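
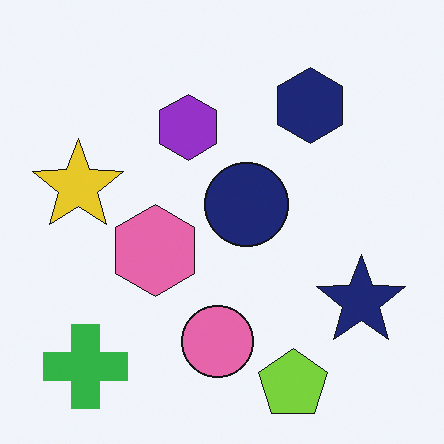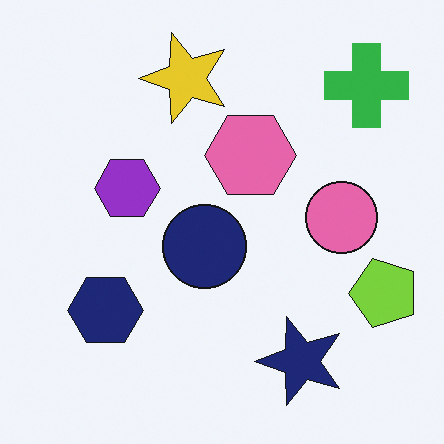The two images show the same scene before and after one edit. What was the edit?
It was transposed (reflected across the top-left ↔ bottom-right diagonal).

Shapes have swapped their row and column positions — what was in the top-right is now in the bottom-left — a diagonal reflection.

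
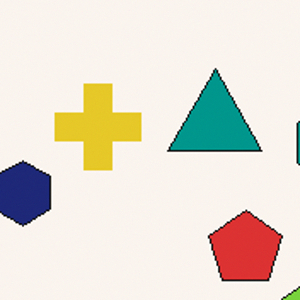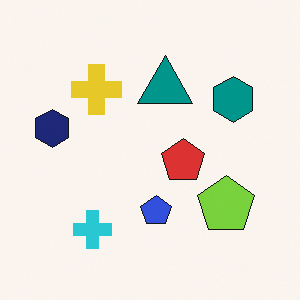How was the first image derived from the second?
The transformation is: cropped tightly and scaled back up.

The visible shapes are larger and the field of view is narrower; shapes near the original edges may be partly or wholly outside the frame — a crop-and-rescale.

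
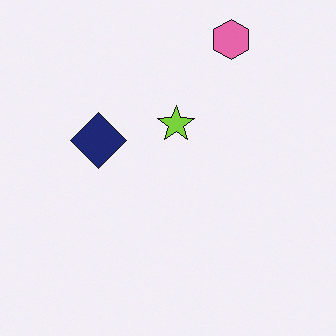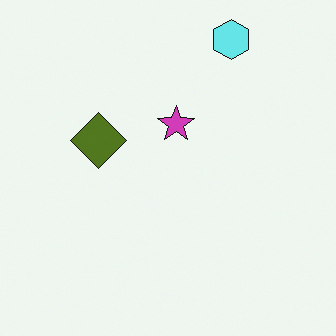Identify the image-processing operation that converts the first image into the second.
This is the original image hue-shifted by a large amount.

Every shape's color has rotated by the same amount around the hue wheel — a uniform hue shift.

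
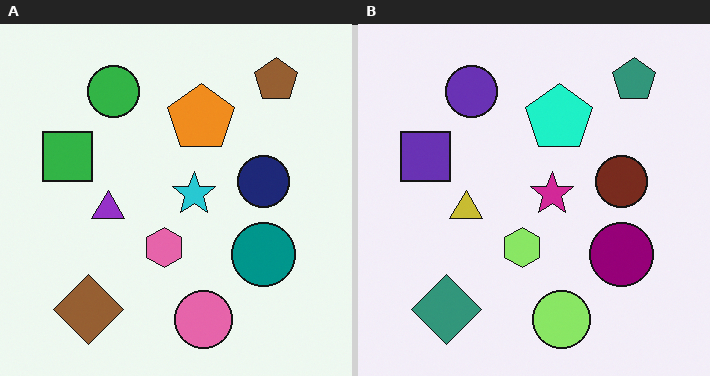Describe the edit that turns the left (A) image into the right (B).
The right (B) image is the left (A) hue-shifted noticeably.

Every shape's color has rotated by the same amount around the hue wheel — a uniform hue shift.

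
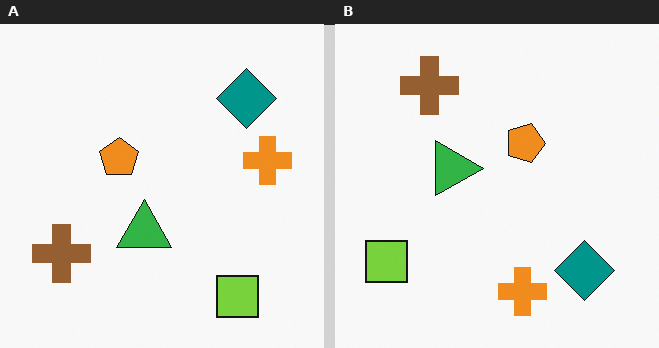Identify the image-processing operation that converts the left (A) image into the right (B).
The image was rotated 90° clockwise.

The lime square sits in the bottom-right of the left (A) image and the bottom-left of the right (B) — consistent with a whole-image 90° clockwise rotation.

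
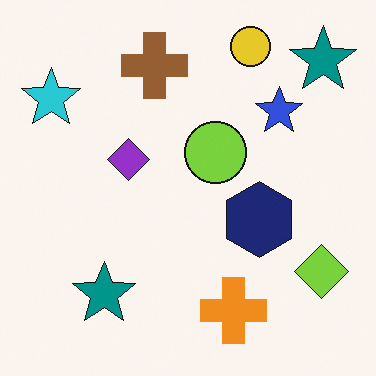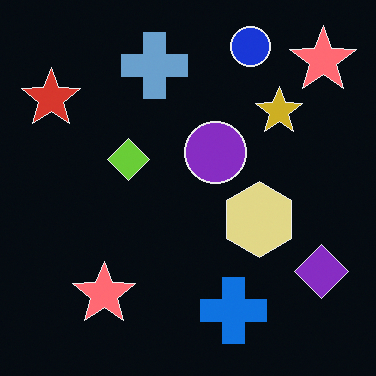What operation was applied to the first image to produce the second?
The second image is the first color-inverted (negative).

The light background has become dark and every shape's color is its complement — a photographic negative.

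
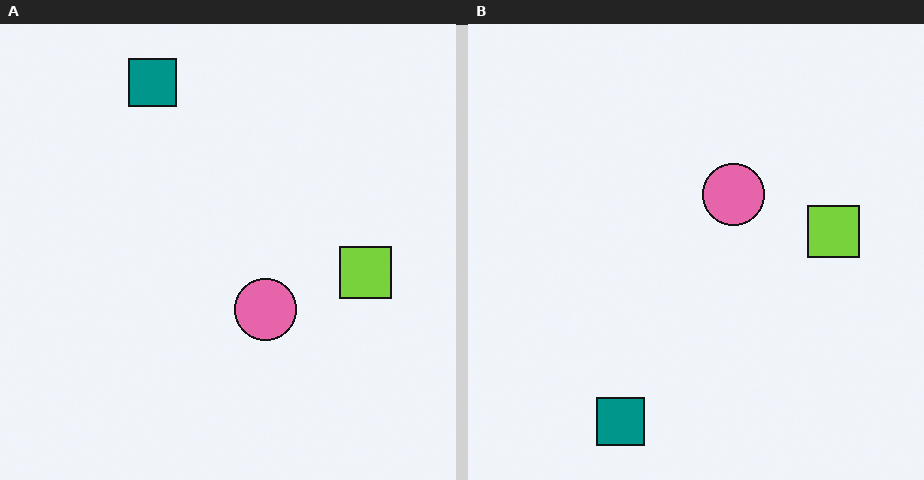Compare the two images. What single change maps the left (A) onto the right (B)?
The right (B) image is the left (A) flipped vertically (top ↔ bottom).

The teal square is in the top of the left (A) image and the bottom of the right (B) — shapes on opposite sides of the horizontal midline have swapped in a mirror flip.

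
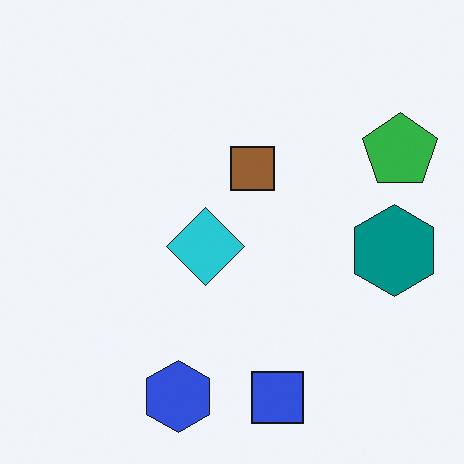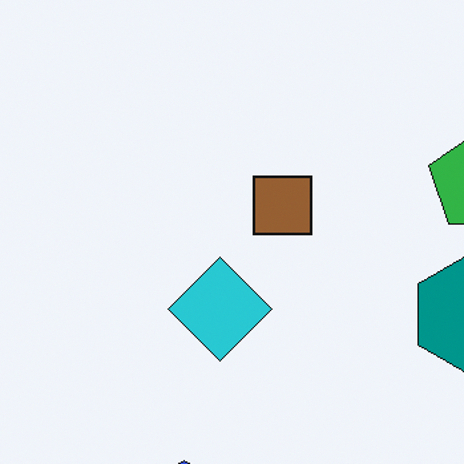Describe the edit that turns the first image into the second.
The image was cropped slightly and scaled back up.

The visible shapes are larger and the field of view is narrower; shapes near the original edges may be partly or wholly outside the frame — a crop-and-rescale.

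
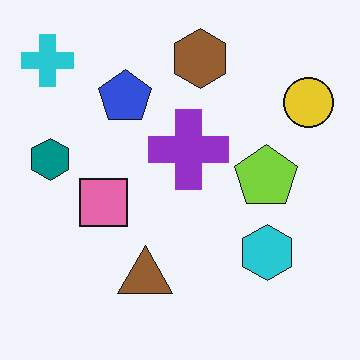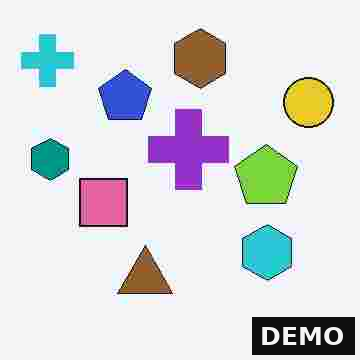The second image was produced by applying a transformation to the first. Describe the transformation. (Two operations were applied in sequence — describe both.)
This is the original image heavily JPEG-compressed with obvious blocking artifacts, then watermarked with the text "DEMO" in the lower-right corner.

Blocky 8×8 compression artifacts appear around shape edges and the flat background shows ringing — characteristic JPEG degradation. A dark label reading "DEMO" appears in the lower-right corner.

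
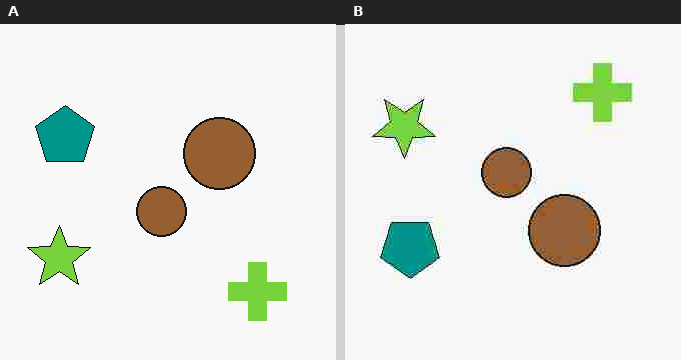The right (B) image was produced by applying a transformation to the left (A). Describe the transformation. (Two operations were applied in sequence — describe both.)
Degraded with heavy JPEG compression, then flipped vertically (top ↔ bottom).

Blocky 8×8 compression artifacts appear around shape edges and the flat background shows ringing — characteristic JPEG degradation. The lime cross is in the bottom-right of the left (A) image and the top-right of the right (B) — shapes on opposite sides of the horizontal midline have swapped in a mirror flip.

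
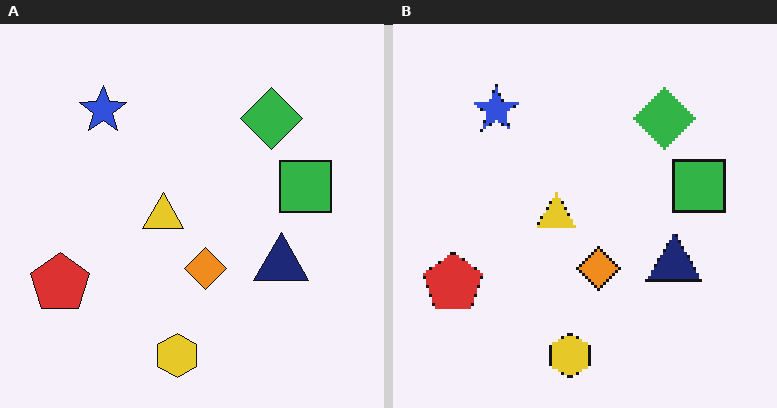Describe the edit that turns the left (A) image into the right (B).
This is the original image lightly pixelated (a mild mosaic effect).

Shapes are reduced to large square blocks; fine edges and outlines are lost — a downscale-then-upscale (mosaic) effect.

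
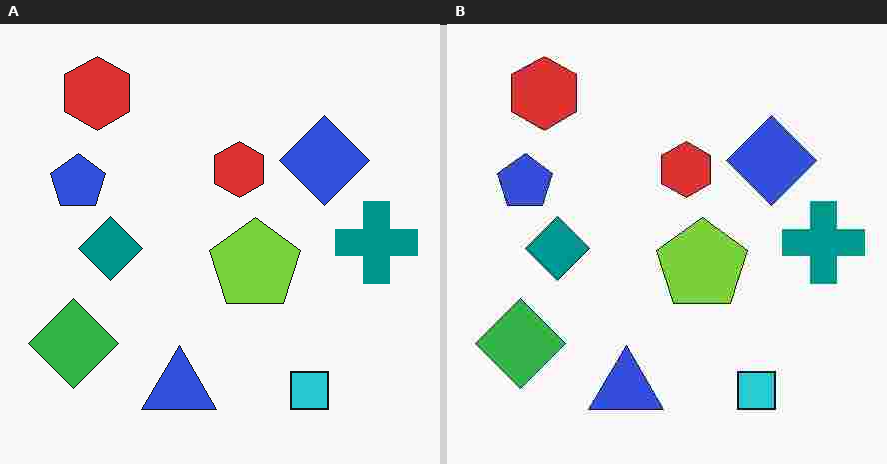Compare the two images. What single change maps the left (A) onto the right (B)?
The image was degraded with heavy JPEG compression.

Blocky 8×8 compression artifacts appear around shape edges and the flat background shows ringing — characteristic JPEG degradation.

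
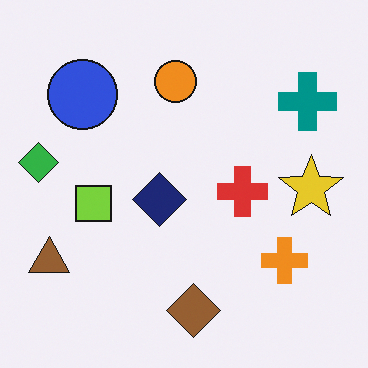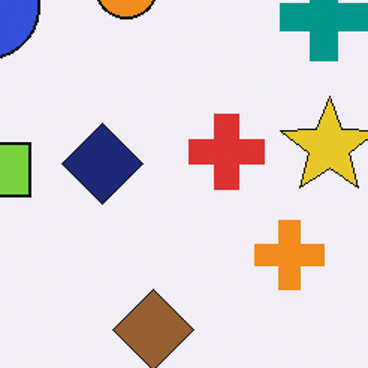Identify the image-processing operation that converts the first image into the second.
This is the original image cropped slightly and scaled back up.

The visible shapes are larger and the field of view is narrower; shapes near the original edges may be partly or wholly outside the frame — a crop-and-rescale.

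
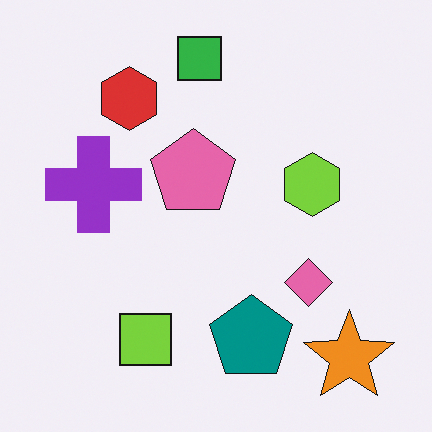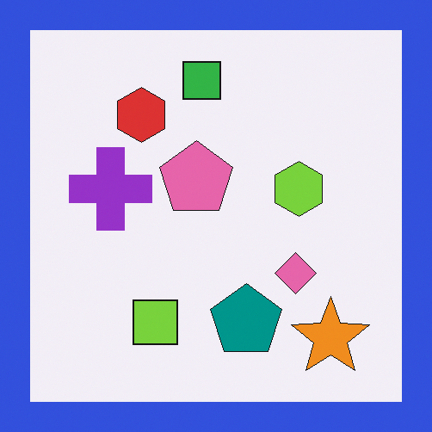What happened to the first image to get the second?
The image was framed with a blue border.

A solid blue frame runs around the edge of the second image, with the content slightly shrunk inside it.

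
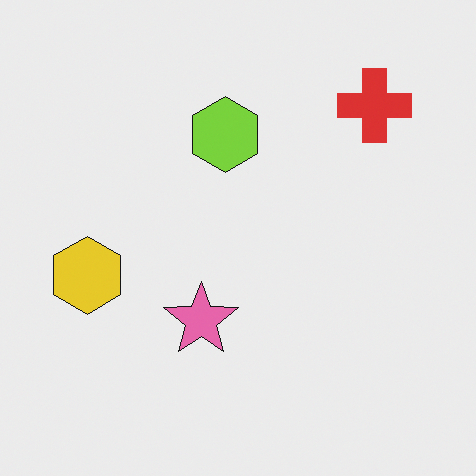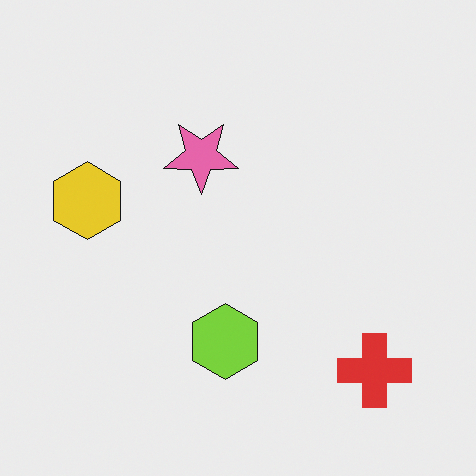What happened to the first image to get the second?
This is the original image flipped vertically (top ↔ bottom).

The red cross is in the top-right of the first image and the bottom-right of the second — shapes on opposite sides of the horizontal midline have swapped in a mirror flip.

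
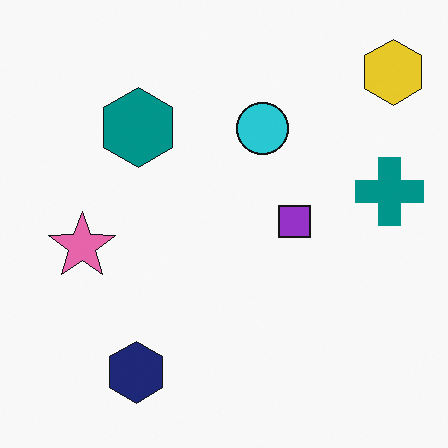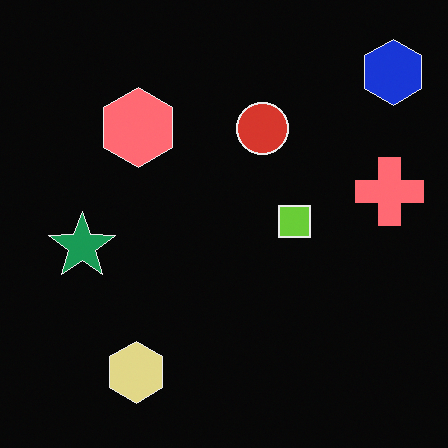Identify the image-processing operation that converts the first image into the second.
Color-inverted (negative).

The light background has become dark and every shape's color is its complement — a photographic negative.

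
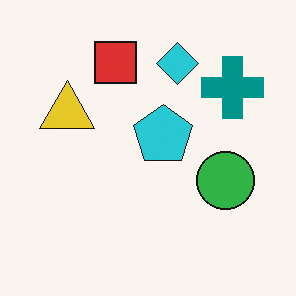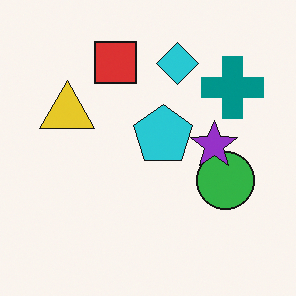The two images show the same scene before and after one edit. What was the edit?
It was overlaid with an additional purple star.

A purple star appears in the second image that is absent from the first.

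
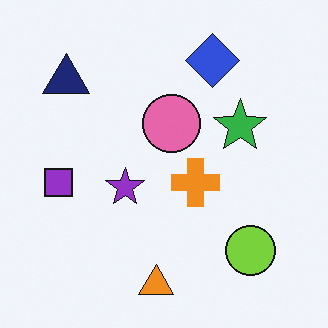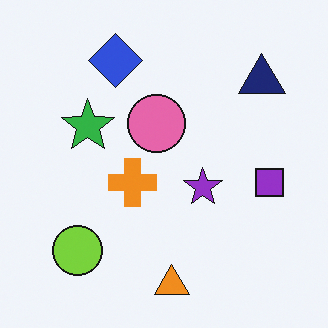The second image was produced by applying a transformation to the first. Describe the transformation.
The image was flipped horizontally (left ↔ right).

The purple square is in the left of the first image and the right of the second — shapes on opposite sides of the vertical midline have swapped in a mirror flip.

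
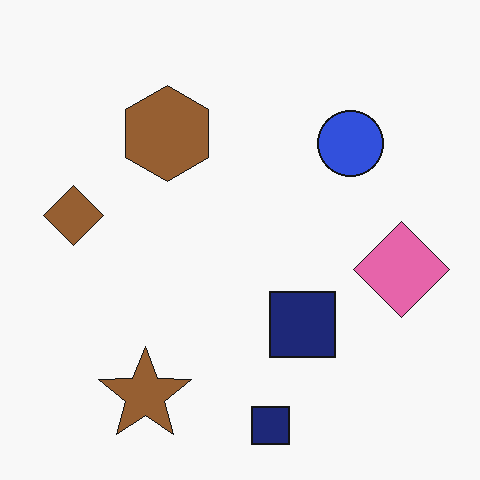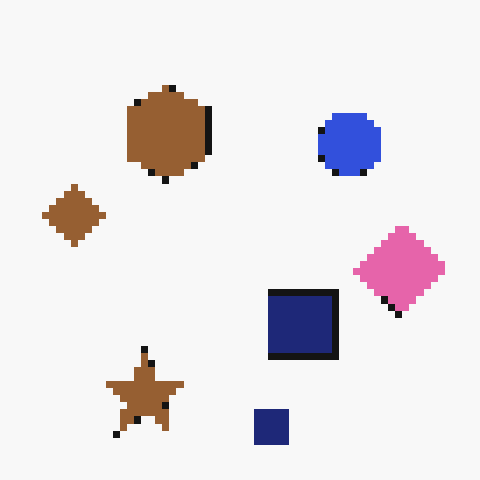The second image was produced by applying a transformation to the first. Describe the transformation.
The second image is the first moderately pixelated.

Shapes are reduced to large square blocks; fine edges and outlines are lost — a downscale-then-upscale (mosaic) effect.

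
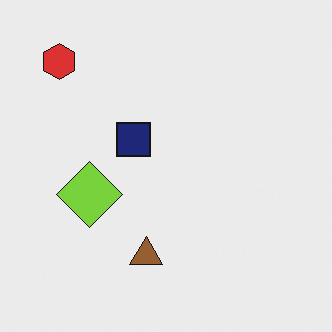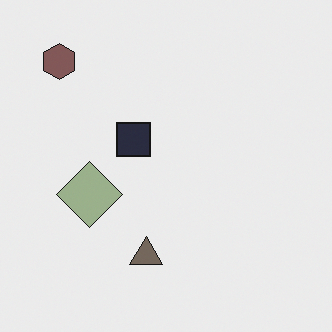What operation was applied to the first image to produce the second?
Made much more muted (saturation change).

All colors are more muted and greyish — a global saturation change.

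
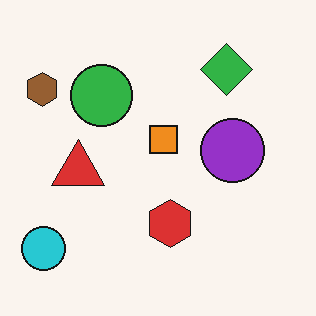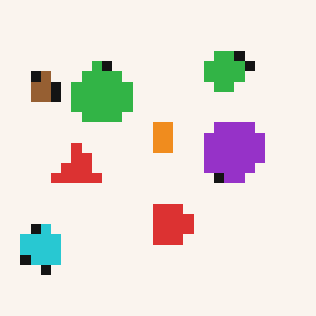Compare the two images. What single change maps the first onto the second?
The second image is the first heavily pixelated into large blocks.

Shapes are reduced to large square blocks; fine edges and outlines are lost — a downscale-then-upscale (mosaic) effect.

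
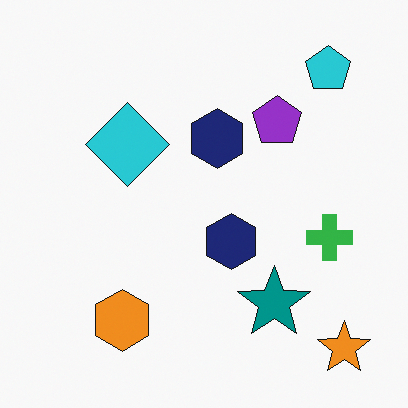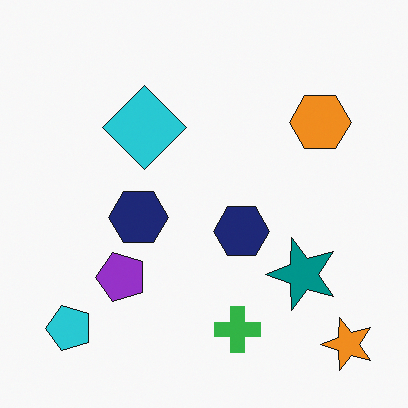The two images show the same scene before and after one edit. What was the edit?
Transposed (reflected across the top-left ↔ bottom-right diagonal).

Shapes have swapped their row and column positions — what was in the top-right is now in the bottom-left — a diagonal reflection.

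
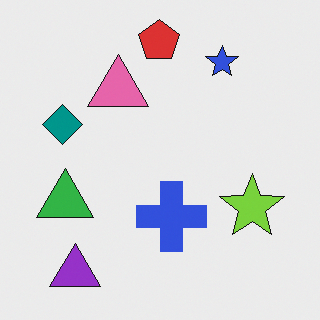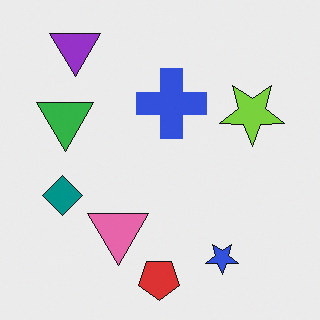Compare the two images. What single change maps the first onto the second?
The transformation is: flipped vertically (top ↔ bottom).

The red pentagon is in the top of the first image and the bottom of the second — shapes on opposite sides of the horizontal midline have swapped in a mirror flip.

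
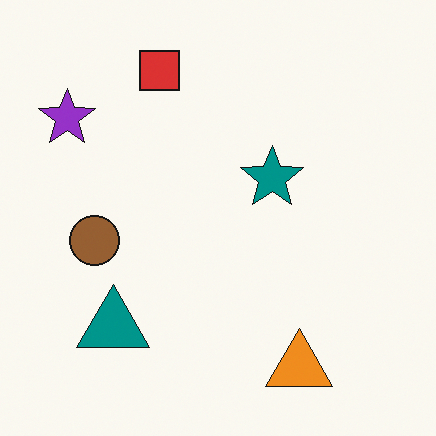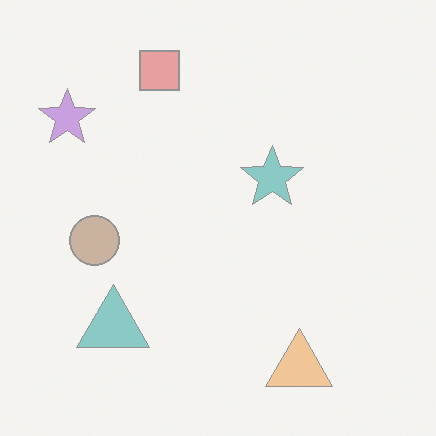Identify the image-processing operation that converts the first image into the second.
It was given much lower contrast.

Tones are pushed toward mid-grey across the whole image — a global contrast change.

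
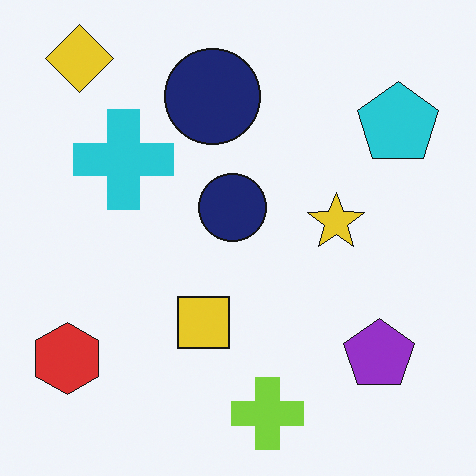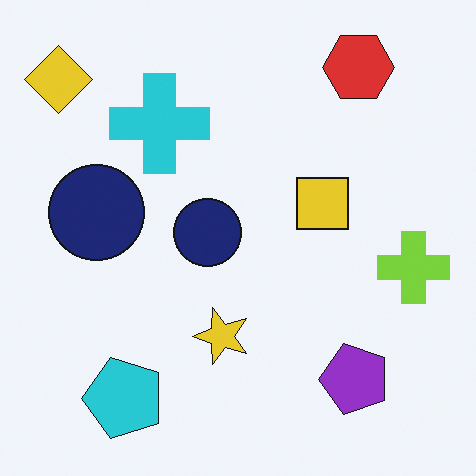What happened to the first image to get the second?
The second image is the first transposed (reflected across the top-left ↔ bottom-right diagonal).

Shapes have swapped their row and column positions — what was in the top-right is now in the bottom-left — a diagonal reflection.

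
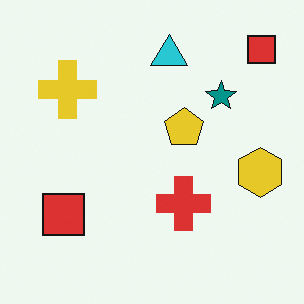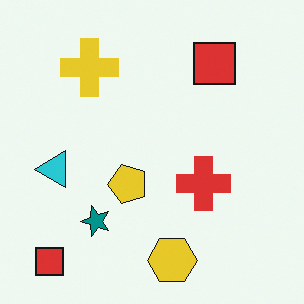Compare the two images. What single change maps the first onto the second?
This is the original image transposed (reflected across the top-left ↔ bottom-right diagonal).

Shapes have swapped their row and column positions — what was in the top-right is now in the bottom-left — a diagonal reflection.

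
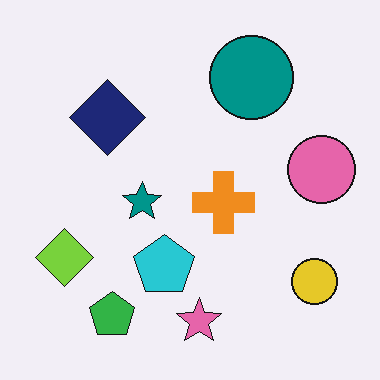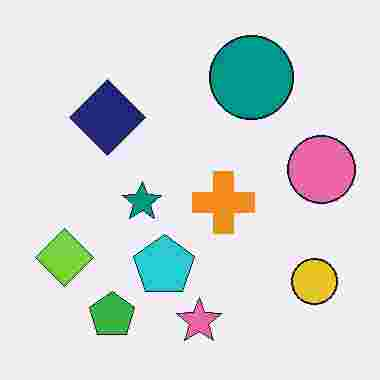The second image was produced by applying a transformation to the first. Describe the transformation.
The image was degraded with heavy JPEG compression.

Blocky 8×8 compression artifacts appear around shape edges and the flat background shows ringing — characteristic JPEG degradation.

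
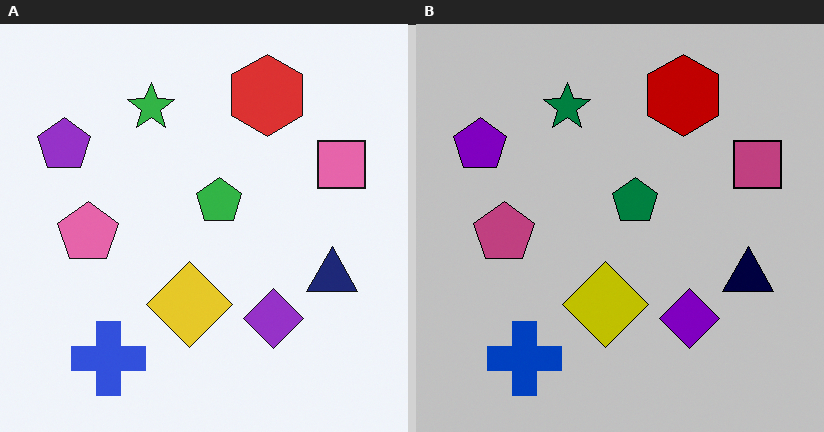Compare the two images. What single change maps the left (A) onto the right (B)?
The image was heavily posterized to just a handful of flat colors.

Each flat color has snapped to a coarser quantized level — most visibly, the near-white background has dropped to a flat grey.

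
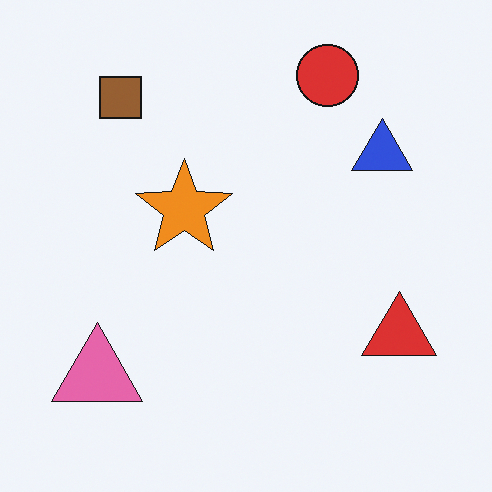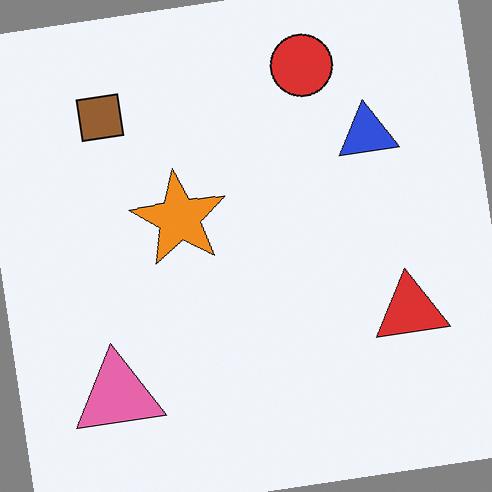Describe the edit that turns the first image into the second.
The second image is the first rotated counter-clockwise by a small amount.

Every shape is tilted by the same angle and the image corners show triangular fill wedges — a whole-image rotation by a non-right angle.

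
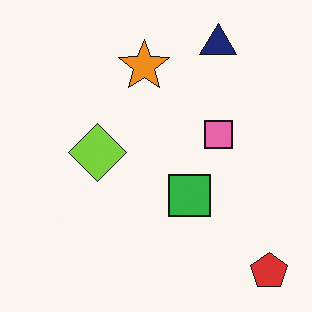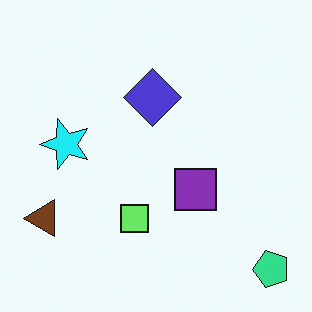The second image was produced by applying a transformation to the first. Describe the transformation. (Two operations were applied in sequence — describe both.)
This is the original image hue-shifted by a moderate amount, then transposed (reflected across the top-left ↔ bottom-right diagonal).

Every shape's color has rotated by the same amount around the hue wheel — a uniform hue shift. Shapes have swapped their row and column positions — what was in the top-right is now in the bottom-left — a diagonal reflection.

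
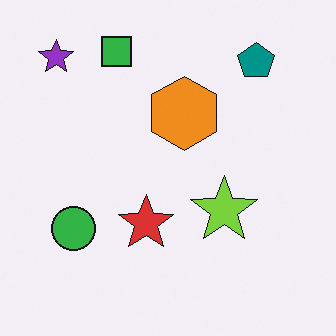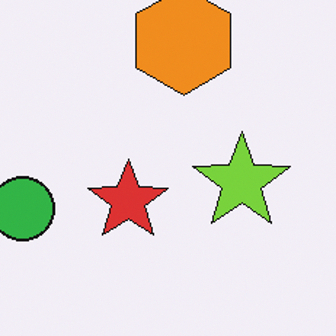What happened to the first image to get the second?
Cropped slightly and scaled back up.

The visible shapes are larger and the field of view is narrower; shapes near the original edges may be partly or wholly outside the frame — a crop-and-rescale.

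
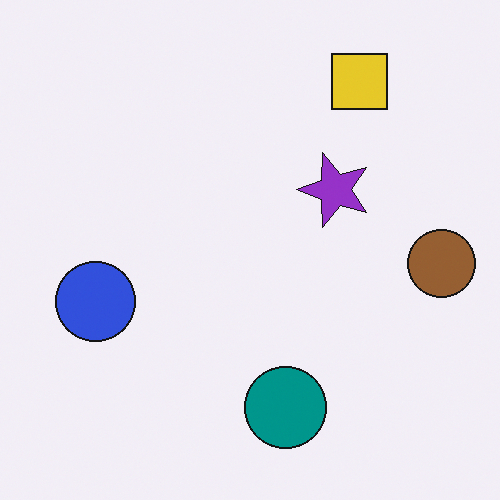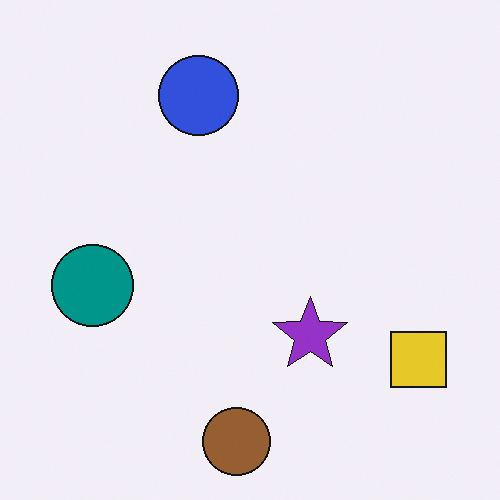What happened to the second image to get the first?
The image was rotated 90° counter-clockwise.

The yellow square sits in the bottom-right of the second image and the top-right of the first — consistent with a whole-image 90° counter-clockwise rotation.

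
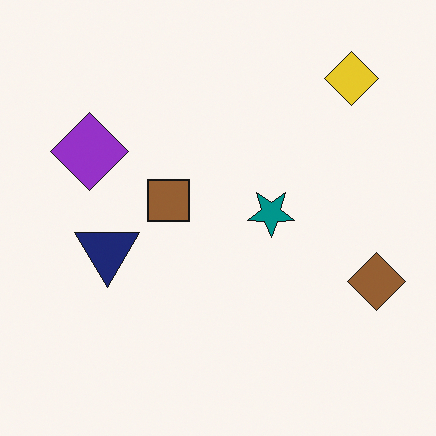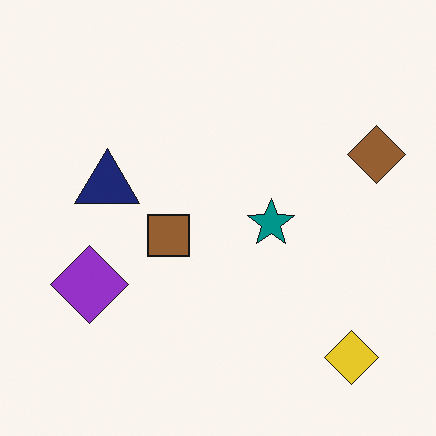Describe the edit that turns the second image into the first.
It was flipped vertically (top ↔ bottom).

The yellow diamond is in the bottom-right of the second image and the top-right of the first — shapes on opposite sides of the horizontal midline have swapped in a mirror flip.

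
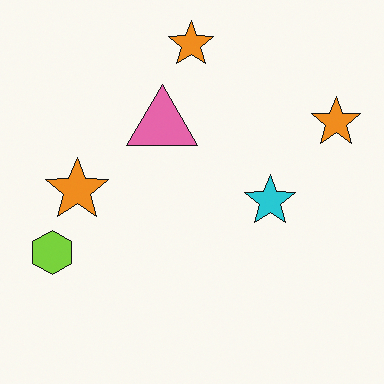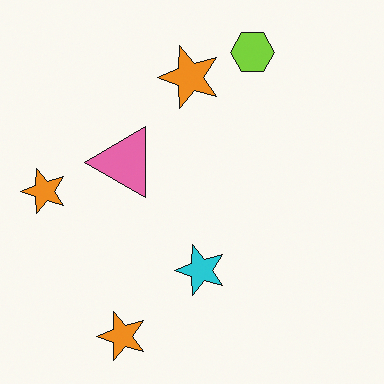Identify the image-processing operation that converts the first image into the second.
The transformation is: transposed (reflected across the top-left ↔ bottom-right diagonal).

Shapes have swapped their row and column positions — what was in the top-right is now in the bottom-left — a diagonal reflection.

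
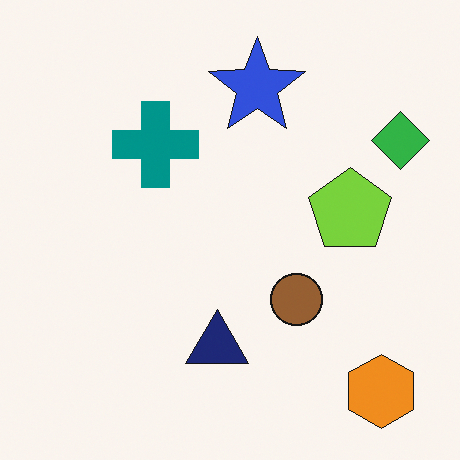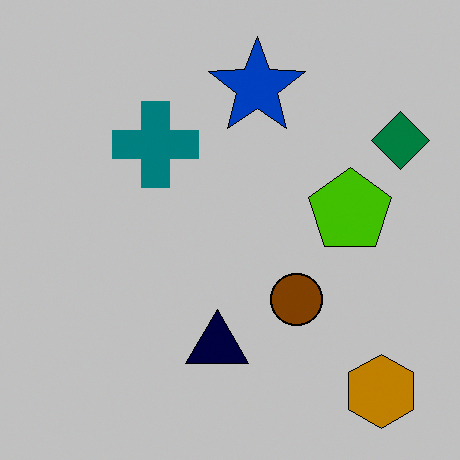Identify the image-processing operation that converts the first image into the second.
Heavily posterized to just a handful of flat colors.

Each flat color has snapped to a coarser quantized level — most visibly, the near-white background has dropped to a flat grey.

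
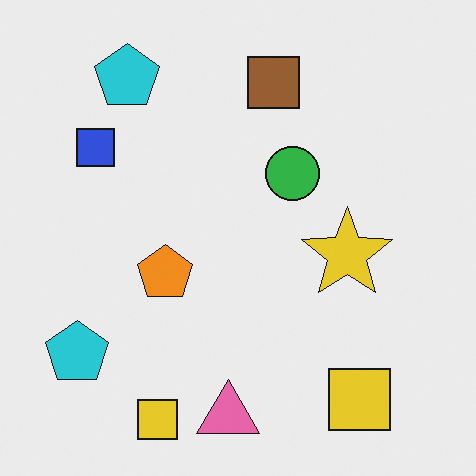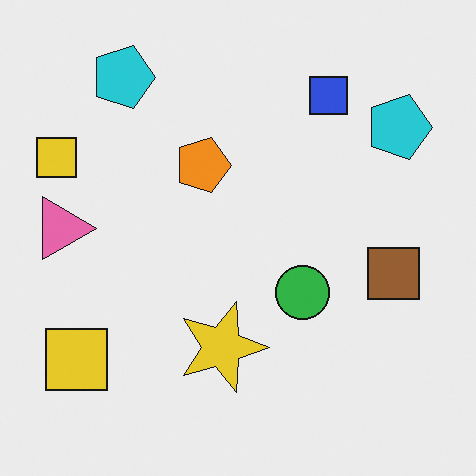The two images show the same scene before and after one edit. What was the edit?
The transformation is: rotated 90° clockwise.

The pink triangle sits in the bottom of the first image and the left of the second — consistent with a whole-image 90° clockwise rotation.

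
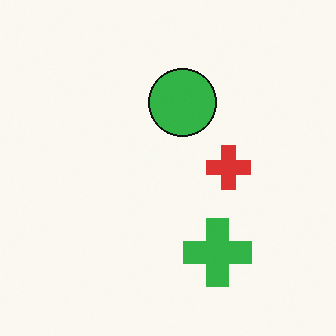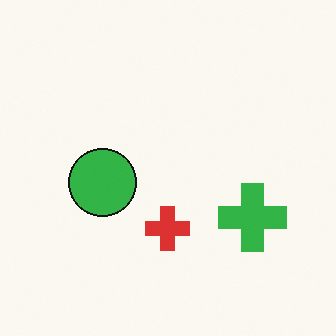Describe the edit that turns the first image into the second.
This is the original image transposed (reflected across the top-left ↔ bottom-right diagonal).

Shapes have swapped their row and column positions — what was in the top-right is now in the bottom-left — a diagonal reflection.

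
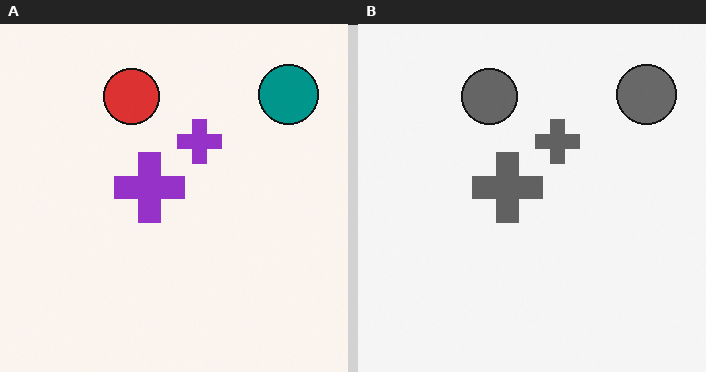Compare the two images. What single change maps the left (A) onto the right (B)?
The image was converted to grayscale.

All color is removed — every shape is now a shade of grey.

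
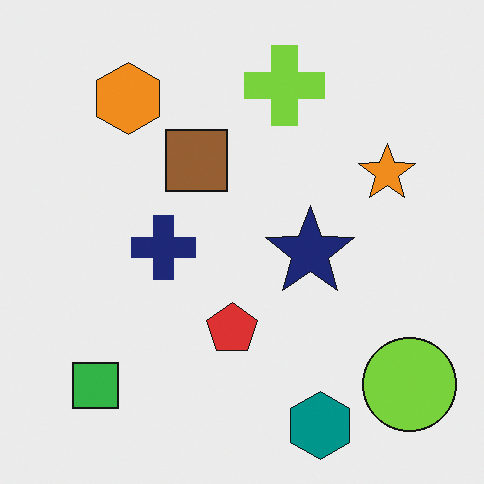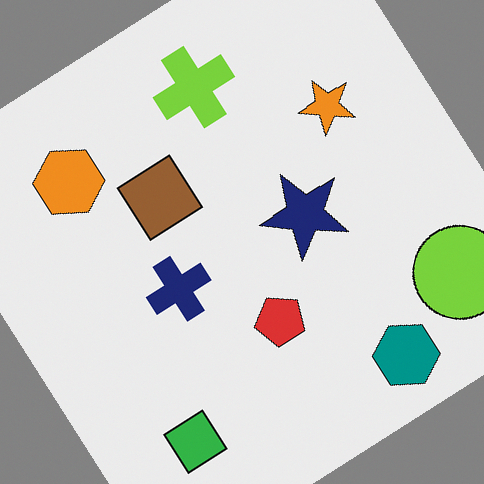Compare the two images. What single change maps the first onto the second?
The transformation is: rotated counter-clockwise by a large amount — several tens of degrees.

Every shape is tilted by the same angle and the image corners show triangular fill wedges — a whole-image rotation by a non-right angle.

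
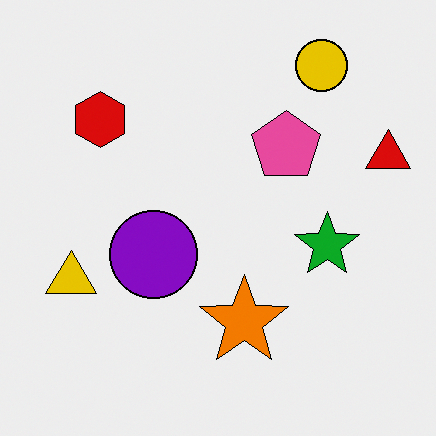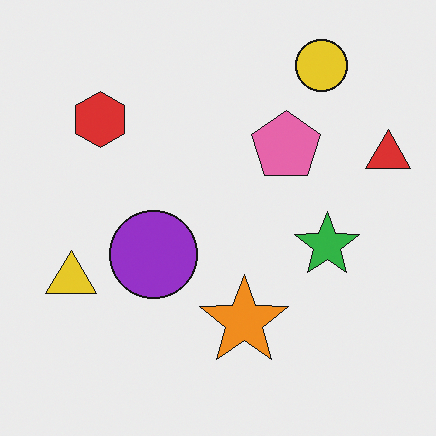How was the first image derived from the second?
The first image is the second given slightly increased contrast.

Tones are pushed away from mid-grey across the whole image — a global contrast change.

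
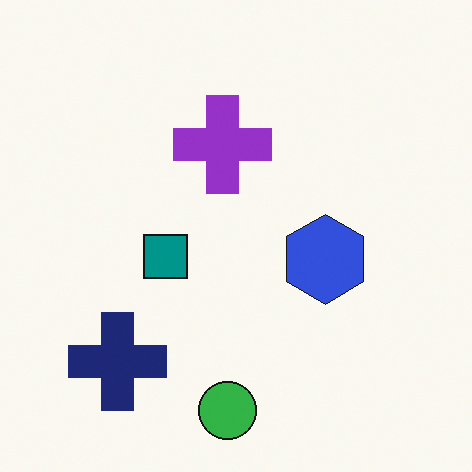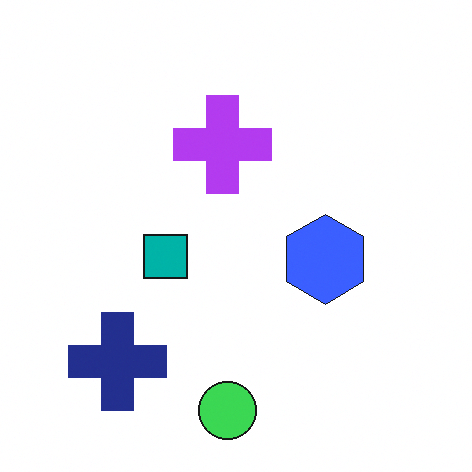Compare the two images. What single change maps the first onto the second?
It was brightened a little.

Every pixel — background and shapes alike — is uniformly brightened.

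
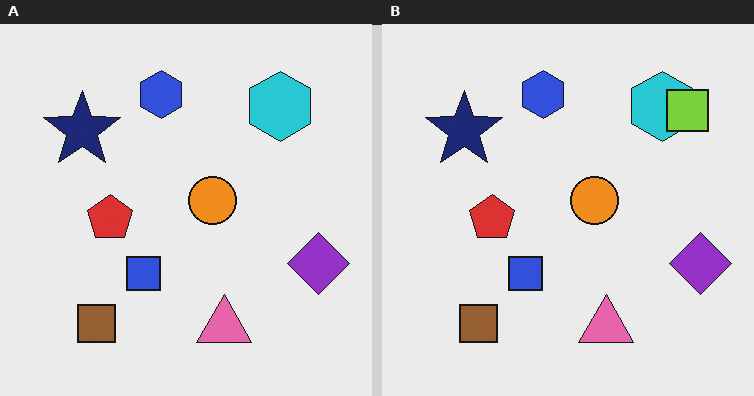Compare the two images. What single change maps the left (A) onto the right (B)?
It was overlaid with an additional lime square.

A lime square appears in the right (B) image that is absent from the left (A).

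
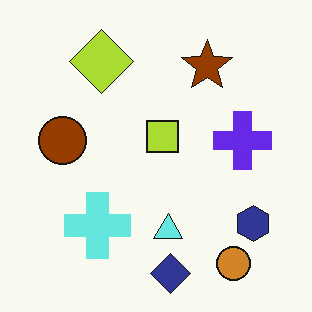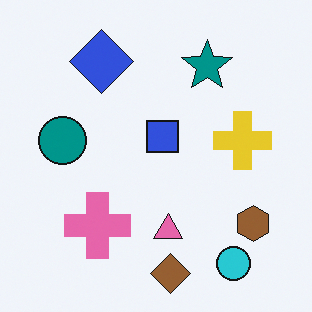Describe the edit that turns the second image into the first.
The transformation is: hue-shifted through roughly half the color wheel.

Every shape's color has rotated by the same amount around the hue wheel — a uniform hue shift.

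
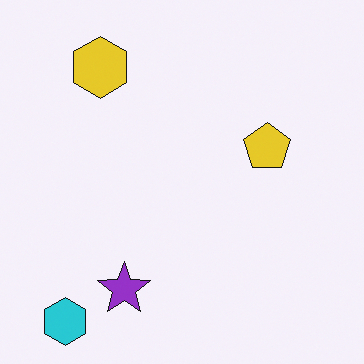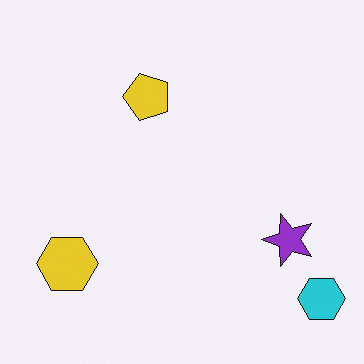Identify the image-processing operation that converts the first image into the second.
Rotated 90° counter-clockwise.

The cyan hexagon sits in the bottom-left of the first image and the bottom-right of the second — consistent with a whole-image 90° counter-clockwise rotation.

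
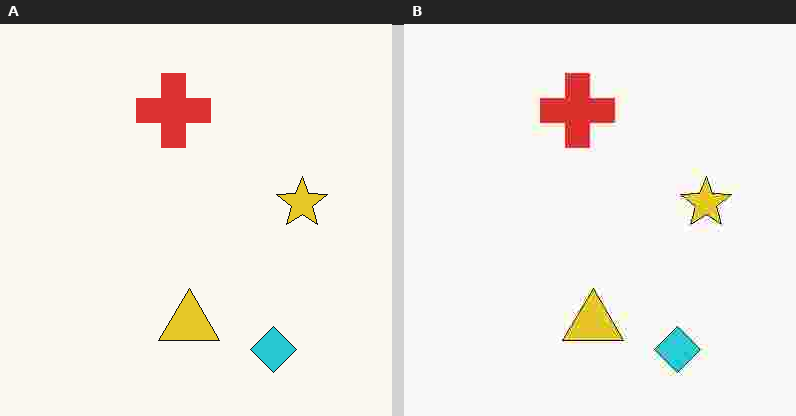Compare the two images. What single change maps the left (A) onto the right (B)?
The image was heavily JPEG-compressed with obvious blocking artifacts.

Blocky 8×8 compression artifacts appear around shape edges and the flat background shows ringing — characteristic JPEG degradation.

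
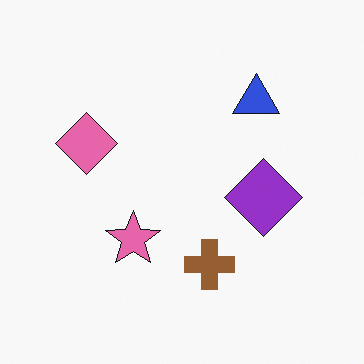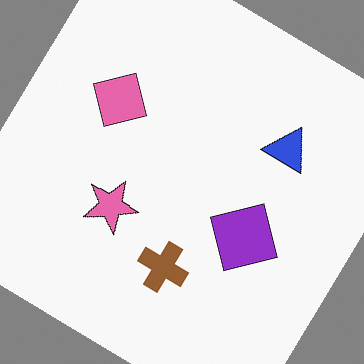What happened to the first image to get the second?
Rotated clockwise by a large amount — several tens of degrees.

Every shape is tilted by the same angle and the image corners show triangular fill wedges — a whole-image rotation by a non-right angle.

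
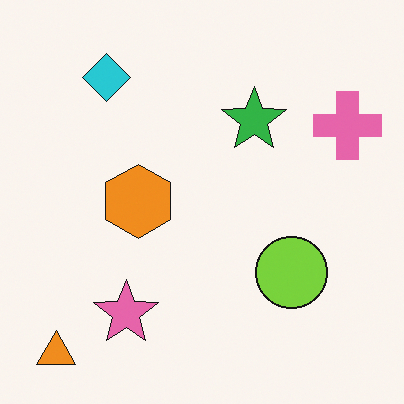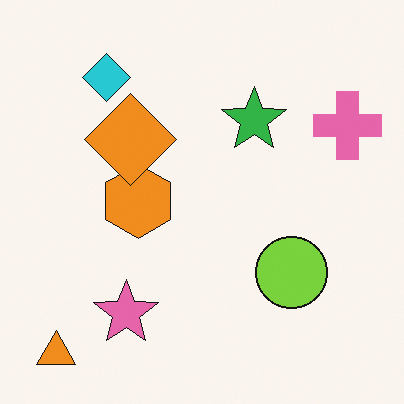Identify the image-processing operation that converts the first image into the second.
It was overlaid with an additional orange diamond.

An orange diamond appears in the second image that is absent from the first.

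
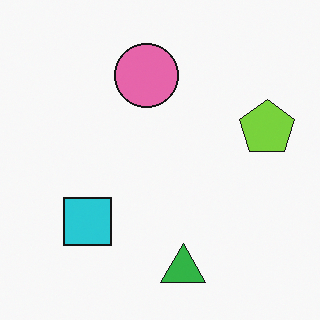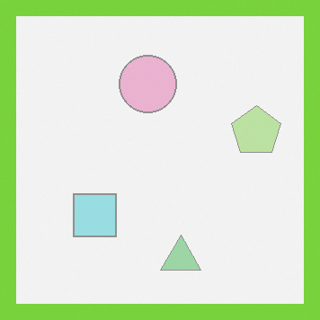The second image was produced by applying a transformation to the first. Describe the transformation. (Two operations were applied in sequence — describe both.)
The second image is the first given much lower contrast, then framed with a lime border.

Tones are pushed toward mid-grey across the whole image — a global contrast change. A solid lime frame runs around the edge of the second image, with the content slightly shrunk inside it.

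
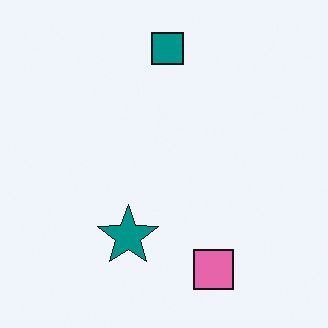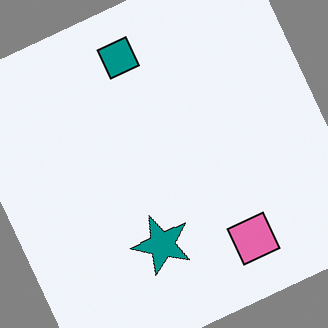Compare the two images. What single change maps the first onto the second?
The second image is the first rotated counter-clockwise by a clearly visible amount.

Every shape is tilted by the same angle and the image corners show triangular fill wedges — a whole-image rotation by a non-right angle.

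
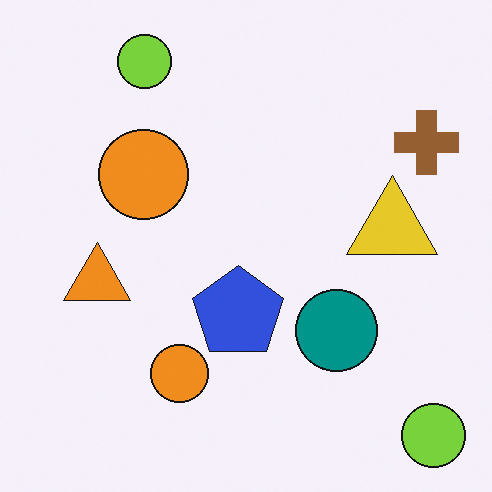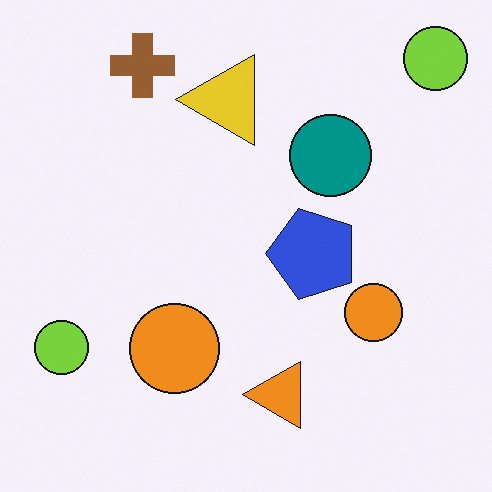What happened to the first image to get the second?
This is the original image rotated 90° counter-clockwise.

The brown cross sits in the top-right of the first image and the top-left of the second — consistent with a whole-image 90° counter-clockwise rotation.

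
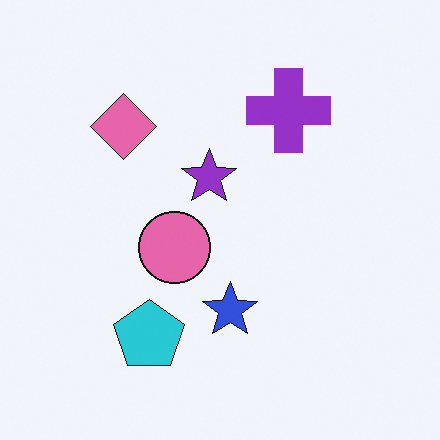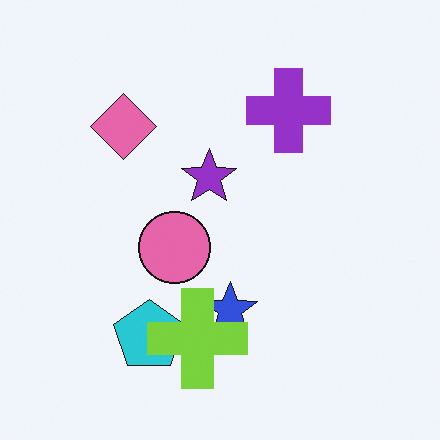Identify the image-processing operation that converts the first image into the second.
Overlaid with an additional lime cross.

A lime cross appears in the second image that is absent from the first.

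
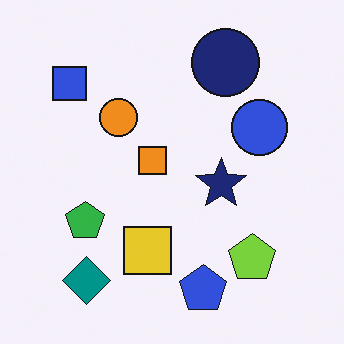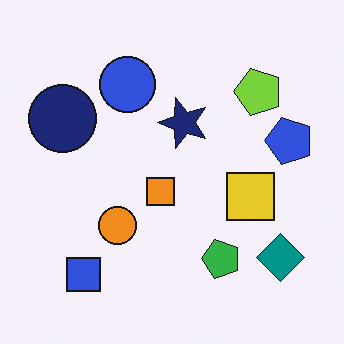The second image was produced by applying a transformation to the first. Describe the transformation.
The transformation is: rotated 90° counter-clockwise.

The teal diamond sits in the bottom-left of the first image and the bottom-right of the second — consistent with a whole-image 90° counter-clockwise rotation.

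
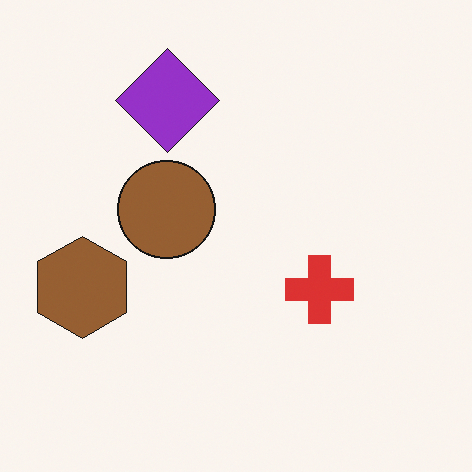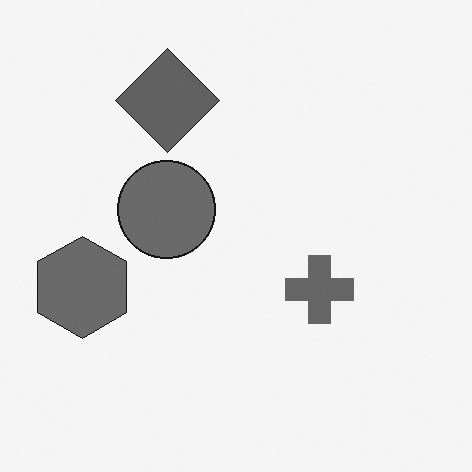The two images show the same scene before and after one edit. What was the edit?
The image was converted to grayscale.

All color is removed — every shape is now a shade of grey.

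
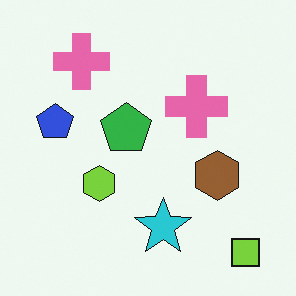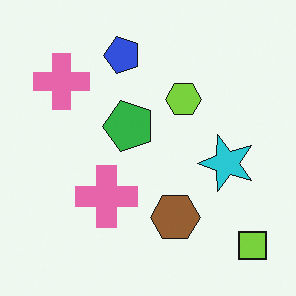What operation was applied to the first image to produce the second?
It was transposed (reflected across the top-left ↔ bottom-right diagonal).

Shapes have swapped their row and column positions — what was in the top-right is now in the bottom-left — a diagonal reflection.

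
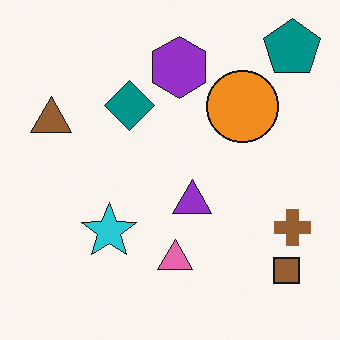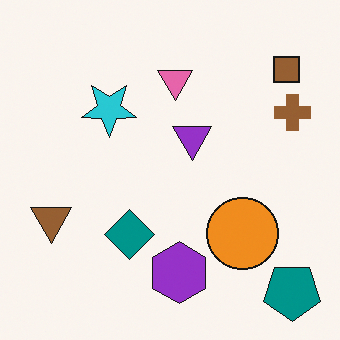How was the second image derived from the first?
The transformation is: flipped vertically (top ↔ bottom).

The teal pentagon is in the top-right of the first image and the bottom-right of the second — shapes on opposite sides of the horizontal midline have swapped in a mirror flip.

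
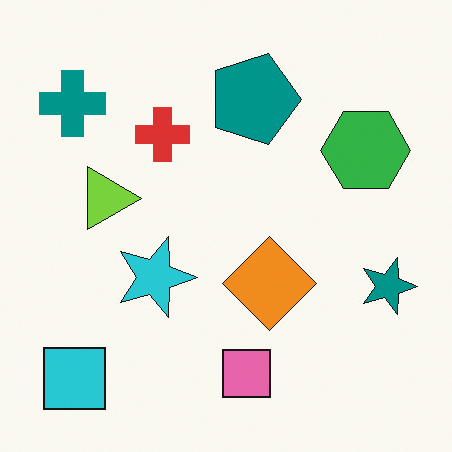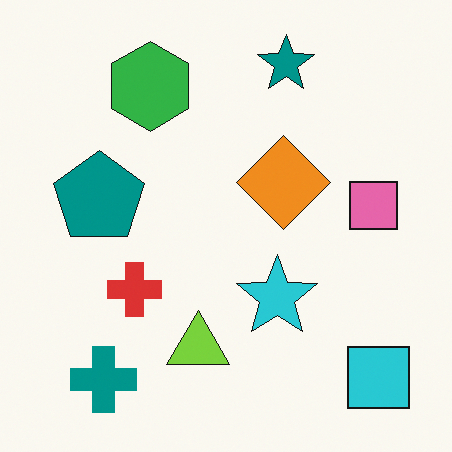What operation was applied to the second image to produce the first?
The transformation is: rotated 90° clockwise.

The cyan square sits in the bottom-right of the second image and the bottom-left of the first — consistent with a whole-image 90° clockwise rotation.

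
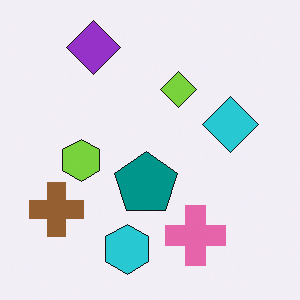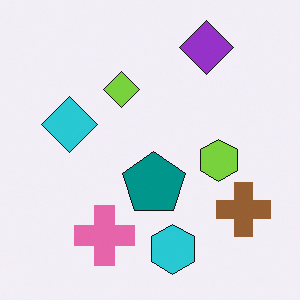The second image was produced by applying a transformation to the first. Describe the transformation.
The second image is the first flipped horizontally (left ↔ right).

The brown cross is in the bottom-left of the first image and the bottom-right of the second — shapes on opposite sides of the vertical midline have swapped in a mirror flip.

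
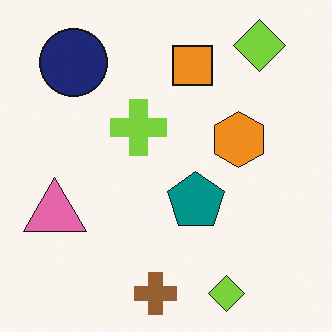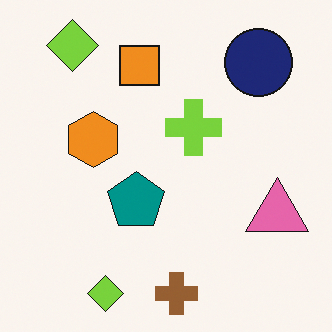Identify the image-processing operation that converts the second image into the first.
This is the original image flipped horizontally (left ↔ right).

The pink triangle is in the right of the second image and the left of the first — shapes on opposite sides of the vertical midline have swapped in a mirror flip.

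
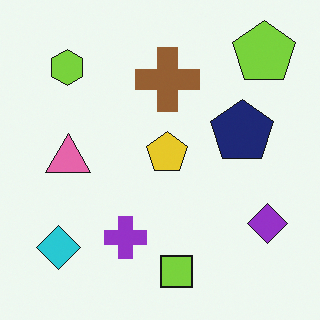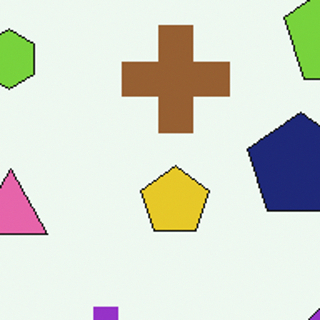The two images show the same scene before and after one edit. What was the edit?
This is the original image cropped to a noticeably smaller region and rescaled.

The visible shapes are larger and the field of view is narrower; shapes near the original edges may be partly or wholly outside the frame — a crop-and-rescale.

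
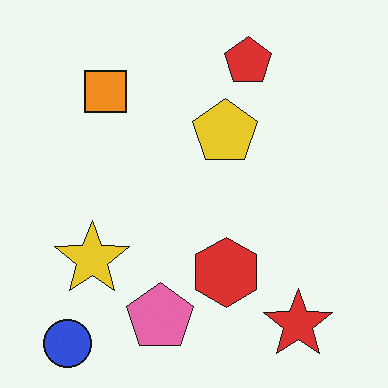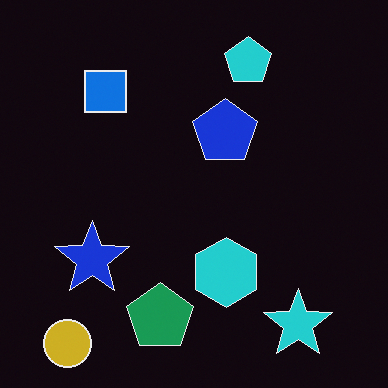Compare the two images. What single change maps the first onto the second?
The image was color-inverted (negative).

The light background has become dark and every shape's color is its complement — a photographic negative.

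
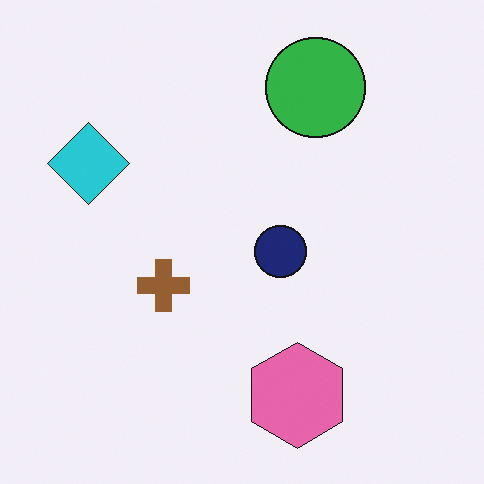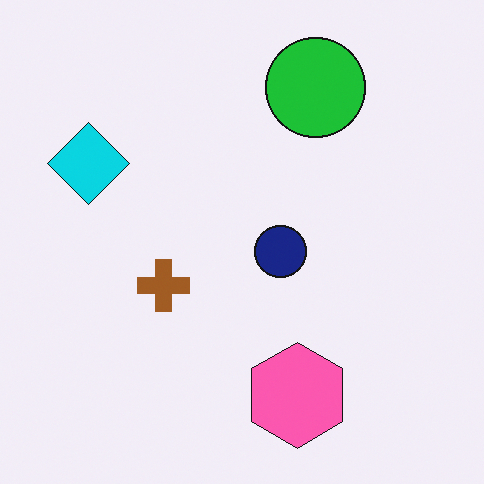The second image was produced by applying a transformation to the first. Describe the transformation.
This is the original image slightly oversaturated.

All colors are more vivid — a global saturation change.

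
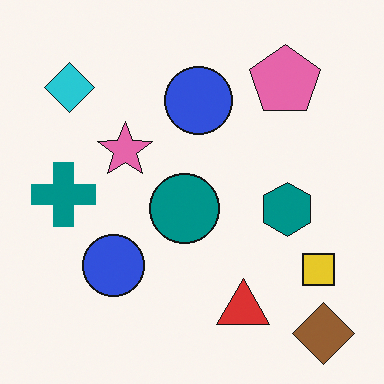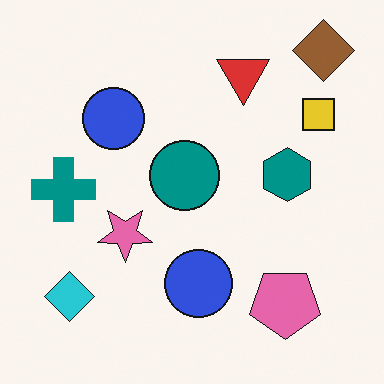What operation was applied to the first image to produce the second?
It was flipped vertically (top ↔ bottom).

The brown diamond is in the bottom-right of the first image and the top-right of the second — shapes on opposite sides of the horizontal midline have swapped in a mirror flip.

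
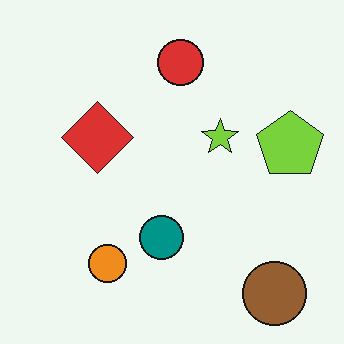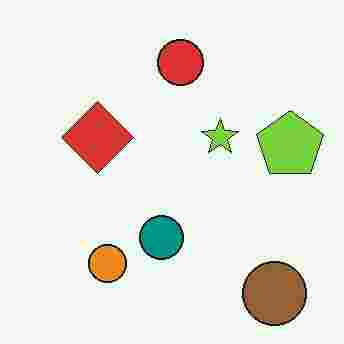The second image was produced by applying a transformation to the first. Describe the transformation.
The transformation is: degraded with heavy JPEG compression.

Blocky 8×8 compression artifacts appear around shape edges and the flat background shows ringing — characteristic JPEG degradation.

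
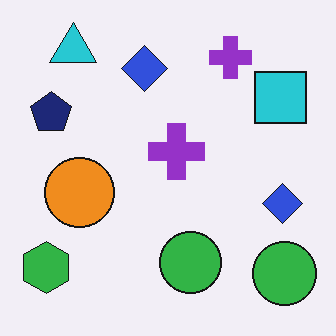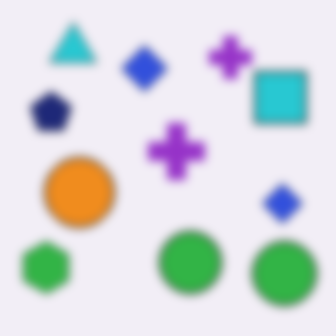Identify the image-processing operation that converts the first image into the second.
This is the original image moderately blurred.

Shape edges and outlines are uniformly softened across the whole image.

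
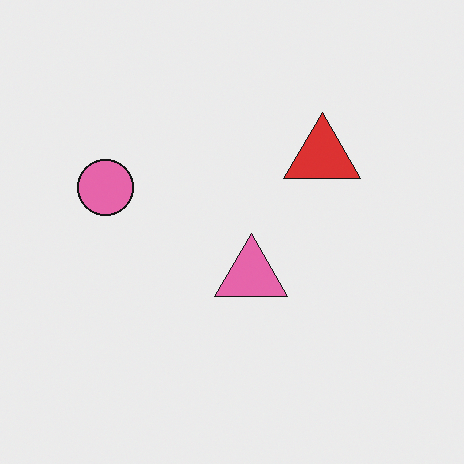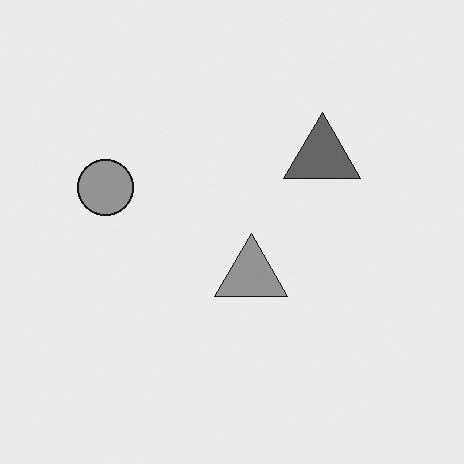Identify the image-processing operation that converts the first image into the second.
The image was converted to grayscale.

All color is removed — every shape is now a shade of grey.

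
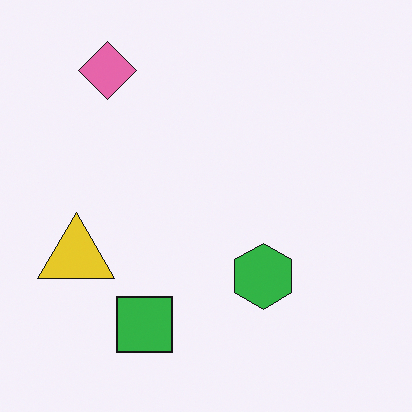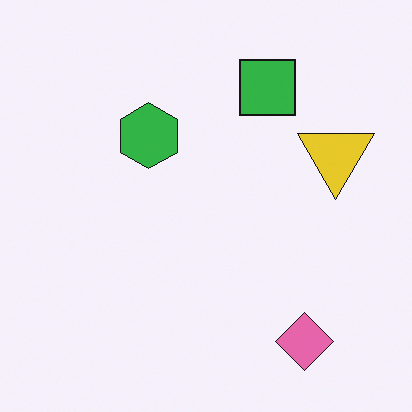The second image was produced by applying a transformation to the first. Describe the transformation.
This is the original image rotated 180°.

The pink diamond sits in the top-left of the first image and the bottom-right of the second — consistent with a whole-image 180° rotation.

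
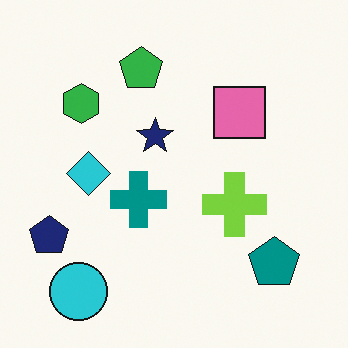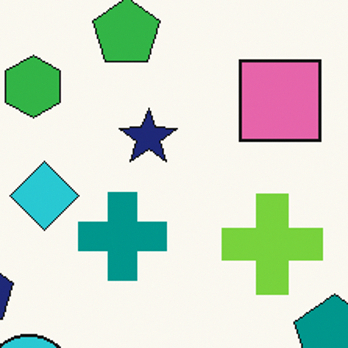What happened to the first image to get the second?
It was cropped to a modestly smaller region and rescaled.

The visible shapes are larger and the field of view is narrower; shapes near the original edges may be partly or wholly outside the frame — a crop-and-rescale.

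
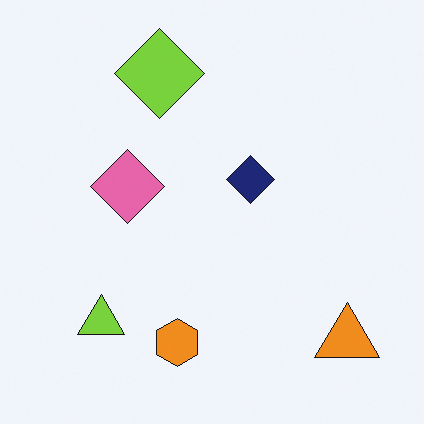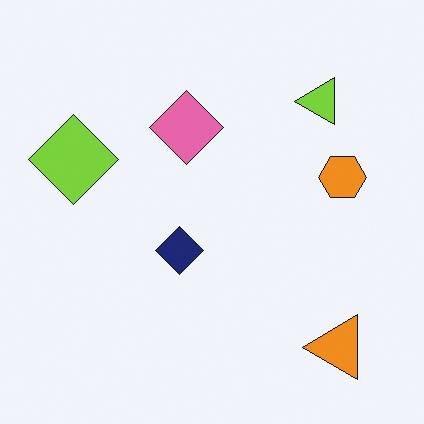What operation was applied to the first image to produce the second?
The second image is the first transposed (reflected across the top-left ↔ bottom-right diagonal).

Shapes have swapped their row and column positions — what was in the top-right is now in the bottom-left — a diagonal reflection.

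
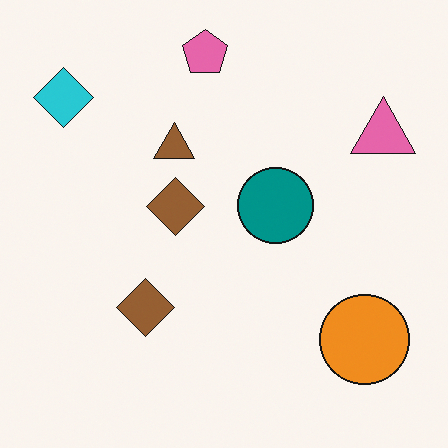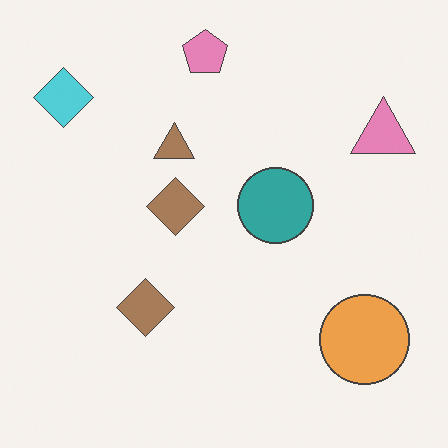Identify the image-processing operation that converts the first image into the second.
This is the original image given slightly reduced contrast.

Tones are pushed toward mid-grey across the whole image — a global contrast change.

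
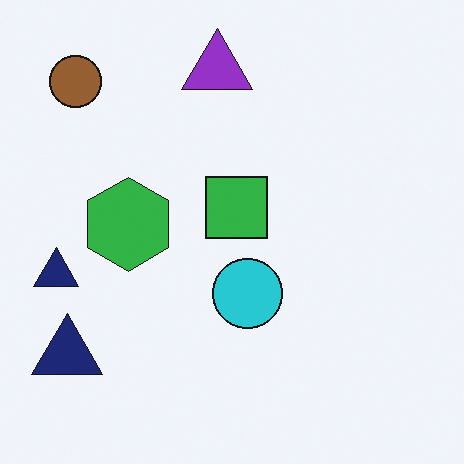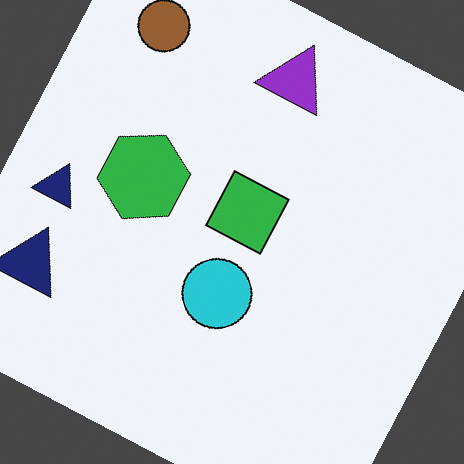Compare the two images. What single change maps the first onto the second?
The image was rotated clockwise by a moderate amount.

Every shape is tilted by the same angle and the image corners show triangular fill wedges — a whole-image rotation by a non-right angle.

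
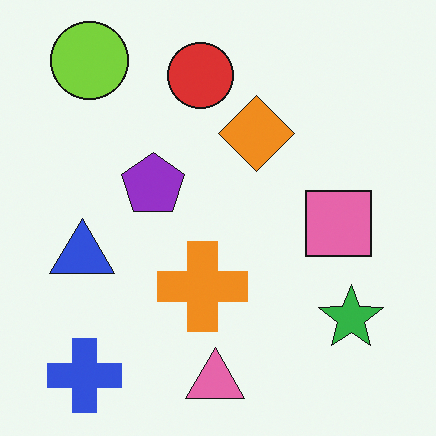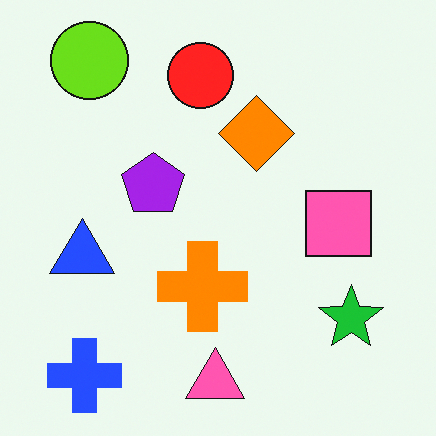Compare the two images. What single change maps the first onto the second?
The second image is the first slightly oversaturated.

All colors are more vivid — a global saturation change.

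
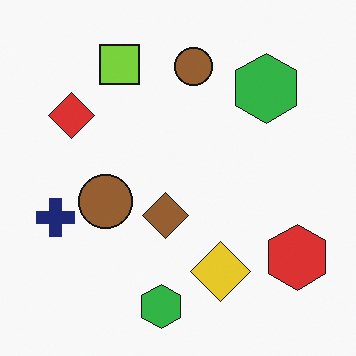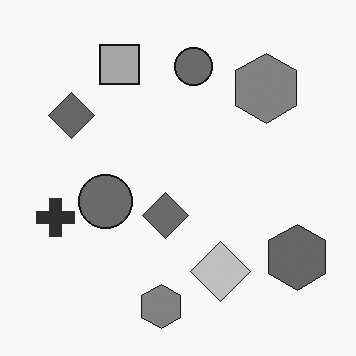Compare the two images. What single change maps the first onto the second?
The second image is the first converted to grayscale.

All color is removed — every shape is now a shade of grey.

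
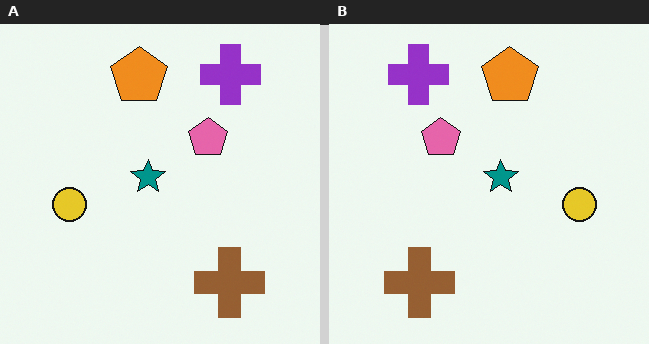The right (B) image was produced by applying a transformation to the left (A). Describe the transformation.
The image was flipped horizontally (left ↔ right).

The yellow circle is in the left of the left (A) image and the right of the right (B) — shapes on opposite sides of the vertical midline have swapped in a mirror flip.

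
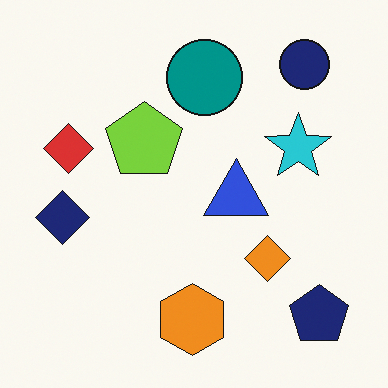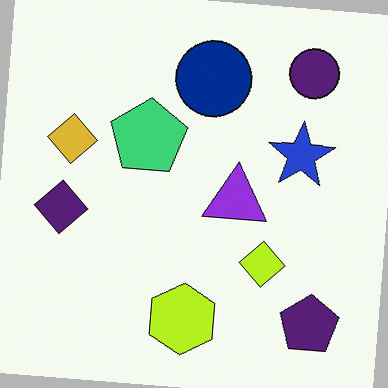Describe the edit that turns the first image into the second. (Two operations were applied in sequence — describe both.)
The transformation is: rotated clockwise by a slight angle, then hue-shifted slightly.

Every shape is tilted by the same angle and the image corners show triangular fill wedges — a whole-image rotation by a non-right angle. Every shape's color has rotated by the same amount around the hue wheel — a uniform hue shift.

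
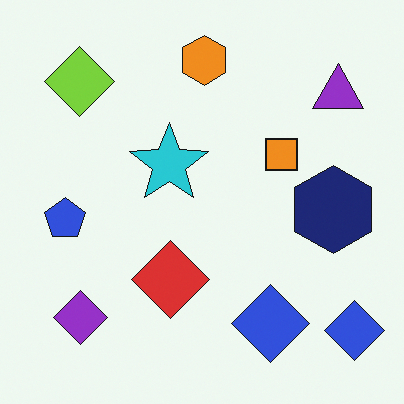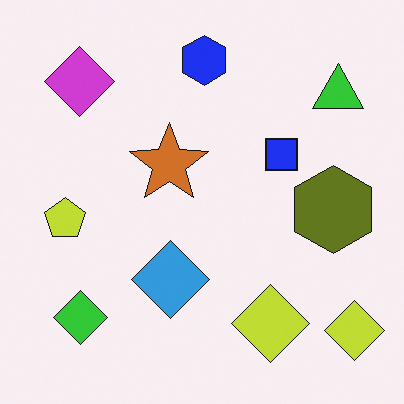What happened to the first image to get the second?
The transformation is: hue-shifted through roughly half the color wheel.

Every shape's color has rotated by the same amount around the hue wheel — a uniform hue shift.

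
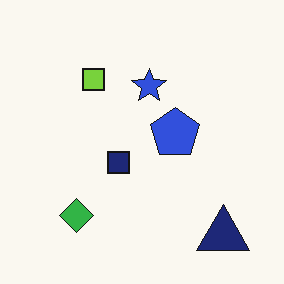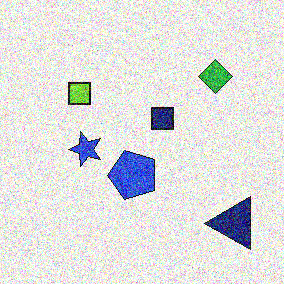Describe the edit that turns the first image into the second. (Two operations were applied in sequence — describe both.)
Transposed (reflected across the top-left ↔ bottom-right diagonal), then degraded with a thick layer of grain.

Shapes have swapped their row and column positions — what was in the top-right is now in the bottom-left — a diagonal reflection. Random speckle covers the whole image, including the flat background.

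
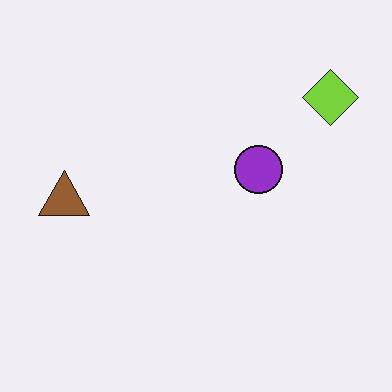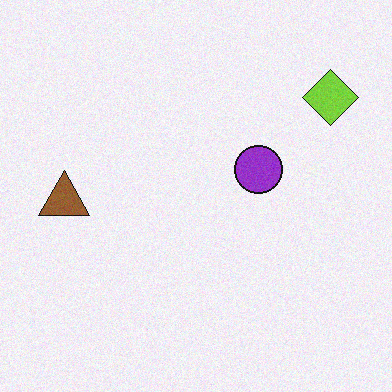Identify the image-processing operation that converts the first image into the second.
Degraded with subtle gaussian noise.

Random speckle covers the whole image, including the flat background.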